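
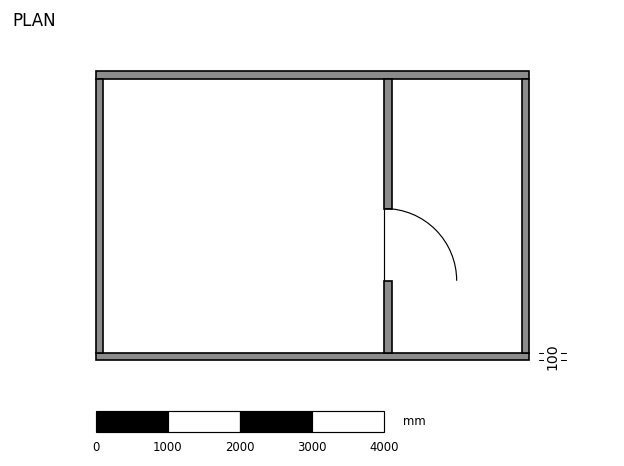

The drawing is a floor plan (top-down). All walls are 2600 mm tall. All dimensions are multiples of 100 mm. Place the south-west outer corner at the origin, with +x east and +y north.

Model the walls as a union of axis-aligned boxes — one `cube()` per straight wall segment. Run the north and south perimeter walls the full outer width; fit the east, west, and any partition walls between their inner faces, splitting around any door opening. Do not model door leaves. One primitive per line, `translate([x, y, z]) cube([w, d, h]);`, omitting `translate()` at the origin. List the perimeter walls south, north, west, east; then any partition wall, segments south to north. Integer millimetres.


cube([6000, 100, 2600]);
translate([0, 3900, 0]) cube([6000, 100, 2600]);
translate([0, 100, 0]) cube([100, 3800, 2600]);
translate([5900, 100, 0]) cube([100, 3800, 2600]);
translate([4000, 100, 0]) cube([100, 1000, 2600]);
translate([4000, 2100, 0]) cube([100, 1800, 2600]);


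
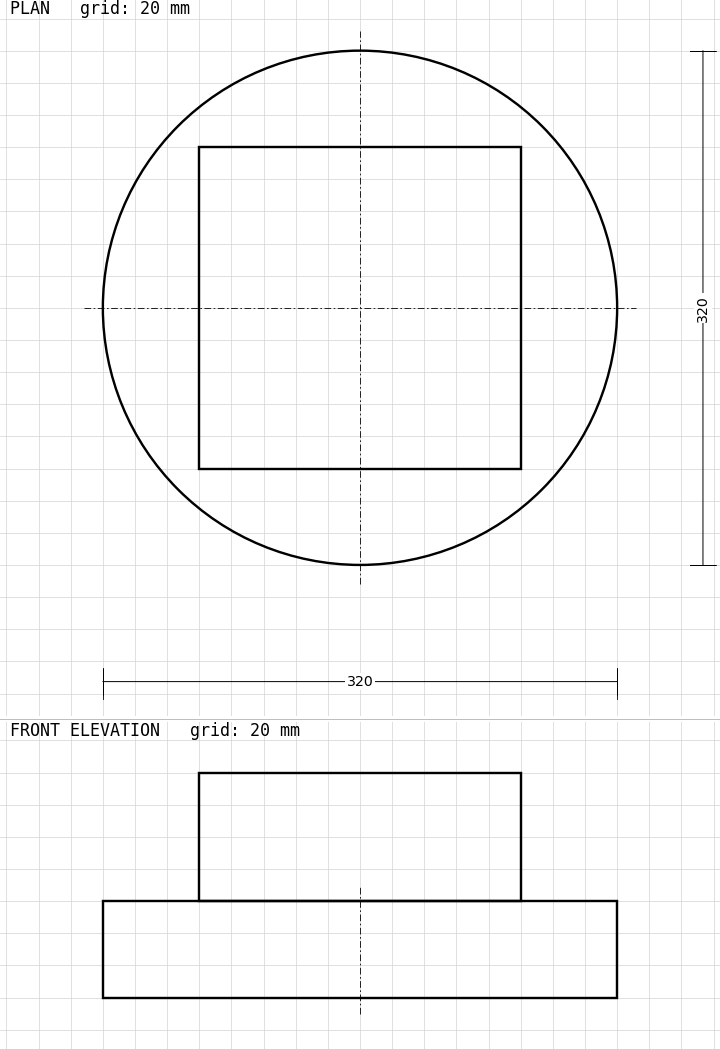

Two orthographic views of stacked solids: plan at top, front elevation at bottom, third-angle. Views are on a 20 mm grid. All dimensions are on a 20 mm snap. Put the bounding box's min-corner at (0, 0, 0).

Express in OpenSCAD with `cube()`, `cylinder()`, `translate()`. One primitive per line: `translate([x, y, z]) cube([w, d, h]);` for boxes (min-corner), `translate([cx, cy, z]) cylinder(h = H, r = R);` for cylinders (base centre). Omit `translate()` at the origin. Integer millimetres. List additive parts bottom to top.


translate([160, 160, 0]) cylinder(h = 60, r = 160);
translate([60, 60, 60]) cube([200, 200, 80]);


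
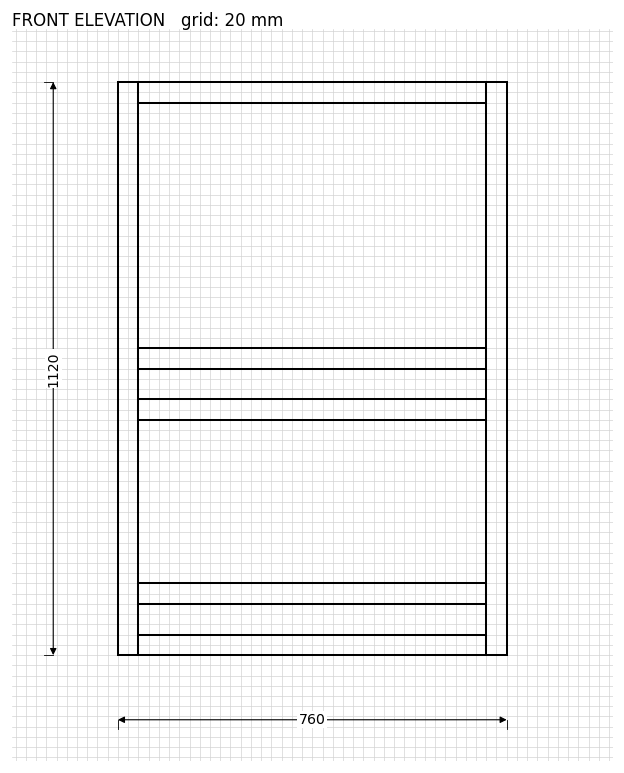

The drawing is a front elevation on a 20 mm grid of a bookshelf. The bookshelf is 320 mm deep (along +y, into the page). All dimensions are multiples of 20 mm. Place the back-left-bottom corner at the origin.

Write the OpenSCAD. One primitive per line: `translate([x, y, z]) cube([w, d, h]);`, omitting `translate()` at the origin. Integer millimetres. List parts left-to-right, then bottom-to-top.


cube([40, 320, 1120]);
translate([40, 0, 0]) cube([680, 320, 40]);
translate([40, 0, 100]) cube([680, 320, 40]);
translate([40, 0, 460]) cube([680, 320, 40]);
translate([40, 0, 560]) cube([680, 320, 40]);
translate([40, 0, 1080]) cube([680, 320, 40]);
translate([720, 0, 0]) cube([40, 320, 1120]);


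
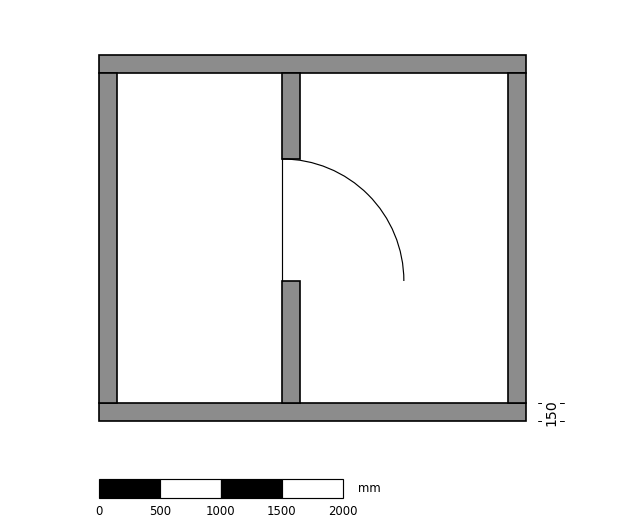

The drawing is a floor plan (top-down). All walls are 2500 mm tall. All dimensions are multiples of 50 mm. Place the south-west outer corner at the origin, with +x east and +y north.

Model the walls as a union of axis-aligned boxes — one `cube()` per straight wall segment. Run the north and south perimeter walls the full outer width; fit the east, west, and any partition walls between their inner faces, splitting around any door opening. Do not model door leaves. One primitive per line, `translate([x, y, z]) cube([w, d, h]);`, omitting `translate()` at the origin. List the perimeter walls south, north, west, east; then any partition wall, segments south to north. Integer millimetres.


cube([3500, 150, 2500]);
translate([0, 2850, 0]) cube([3500, 150, 2500]);
translate([0, 150, 0]) cube([150, 2700, 2500]);
translate([3350, 150, 0]) cube([150, 2700, 2500]);
translate([1500, 150, 0]) cube([150, 1000, 2500]);
translate([1500, 2150, 0]) cube([150, 700, 2500]);


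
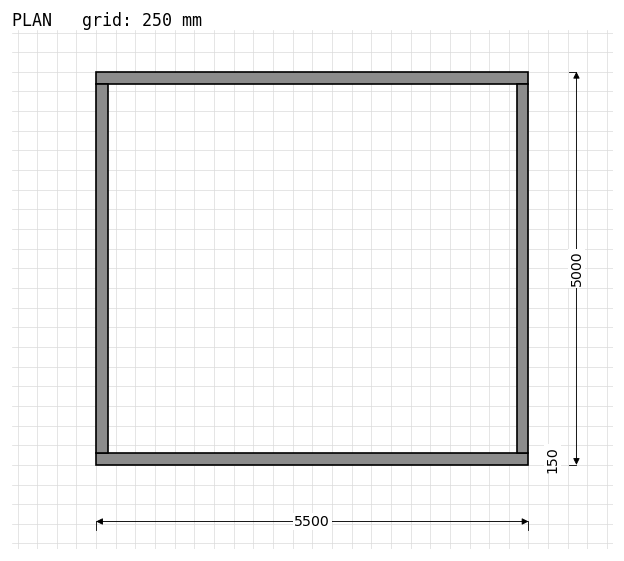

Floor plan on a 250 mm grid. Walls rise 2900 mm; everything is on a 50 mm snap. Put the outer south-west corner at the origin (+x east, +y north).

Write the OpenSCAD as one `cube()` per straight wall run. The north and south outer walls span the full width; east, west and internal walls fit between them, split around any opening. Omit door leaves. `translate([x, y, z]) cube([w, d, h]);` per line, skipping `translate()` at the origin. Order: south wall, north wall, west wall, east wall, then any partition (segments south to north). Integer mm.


cube([5500, 150, 2900]);
translate([0, 4850, 0]) cube([5500, 150, 2900]);
translate([0, 150, 0]) cube([150, 4700, 2900]);
translate([5350, 150, 0]) cube([150, 4700, 2900]);


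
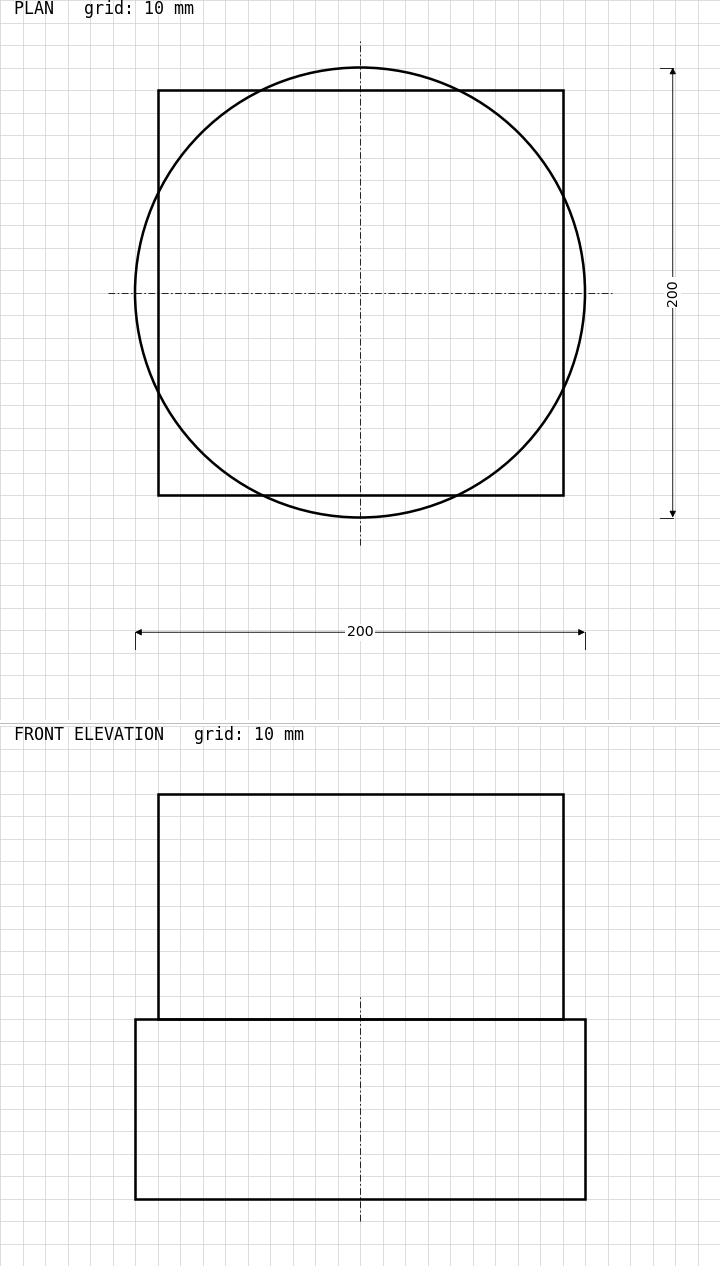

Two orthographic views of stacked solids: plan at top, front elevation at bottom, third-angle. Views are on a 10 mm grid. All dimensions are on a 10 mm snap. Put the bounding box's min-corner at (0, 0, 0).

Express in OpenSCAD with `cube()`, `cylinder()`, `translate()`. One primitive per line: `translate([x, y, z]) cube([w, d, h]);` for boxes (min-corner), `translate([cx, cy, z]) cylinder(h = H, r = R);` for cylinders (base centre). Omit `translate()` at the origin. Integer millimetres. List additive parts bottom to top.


translate([100, 100, 0]) cylinder(h = 80, r = 100);
translate([10, 10, 80]) cube([180, 180, 100]);


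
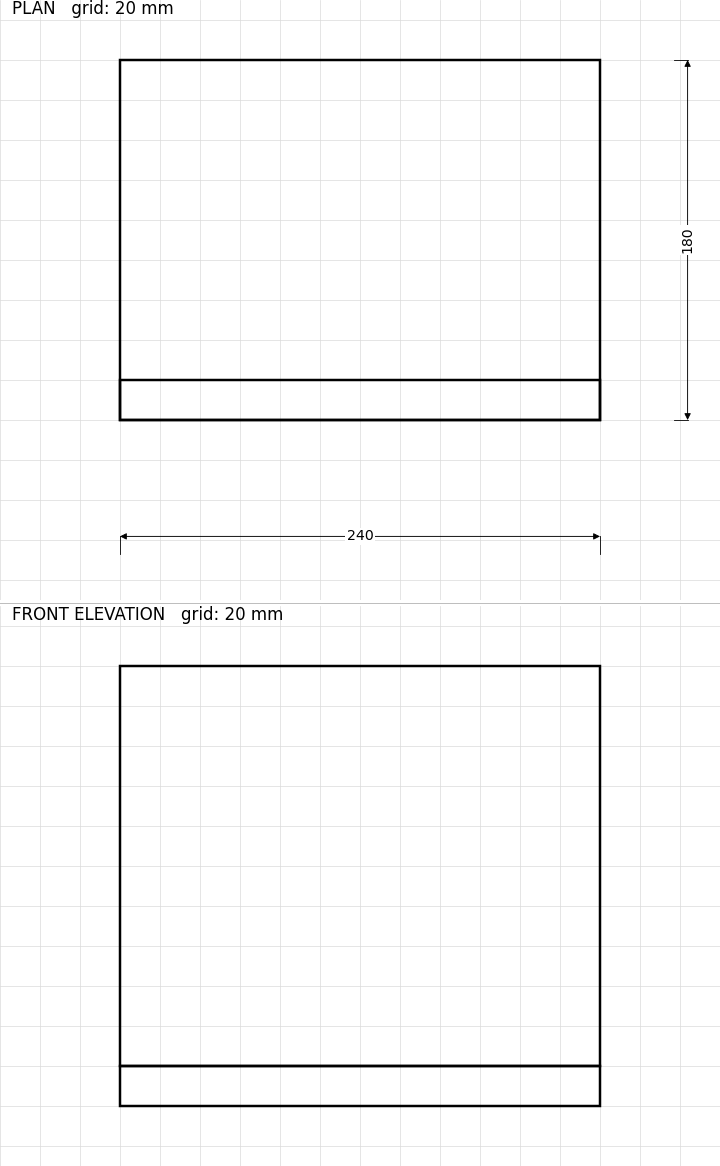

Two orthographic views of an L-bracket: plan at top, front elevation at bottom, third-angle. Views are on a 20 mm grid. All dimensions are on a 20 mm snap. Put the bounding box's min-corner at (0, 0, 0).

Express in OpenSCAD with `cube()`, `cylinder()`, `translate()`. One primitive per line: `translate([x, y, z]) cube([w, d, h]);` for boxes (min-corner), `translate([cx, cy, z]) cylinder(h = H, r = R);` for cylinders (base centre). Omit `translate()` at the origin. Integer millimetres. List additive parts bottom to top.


cube([240, 180, 20]);
translate([0, 0, 20]) cube([240, 20, 200]);


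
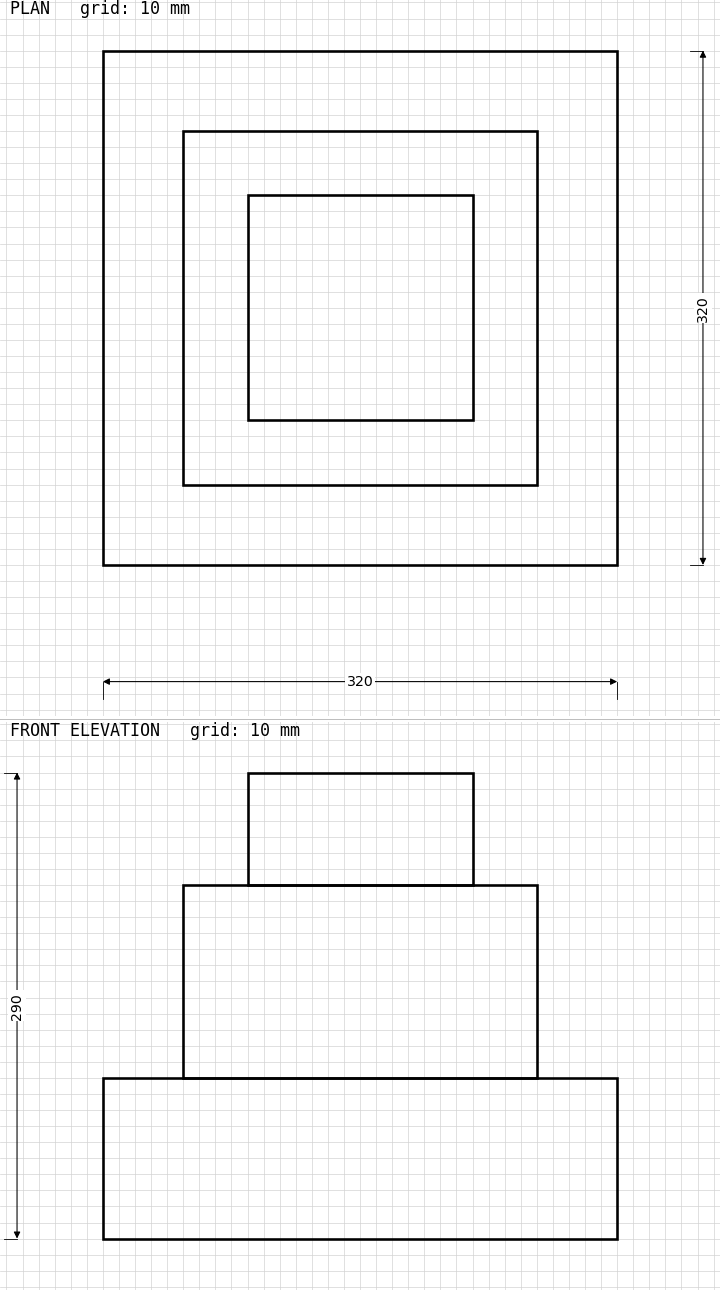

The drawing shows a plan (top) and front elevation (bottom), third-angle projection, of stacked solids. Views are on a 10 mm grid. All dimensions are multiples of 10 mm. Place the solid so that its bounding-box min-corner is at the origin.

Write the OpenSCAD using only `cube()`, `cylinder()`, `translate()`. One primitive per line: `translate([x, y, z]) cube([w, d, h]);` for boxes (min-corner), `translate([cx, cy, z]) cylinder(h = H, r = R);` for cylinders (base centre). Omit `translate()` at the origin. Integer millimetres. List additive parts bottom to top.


cube([320, 320, 100]);
translate([50, 50, 100]) cube([220, 220, 120]);
translate([90, 90, 220]) cube([140, 140, 70]);


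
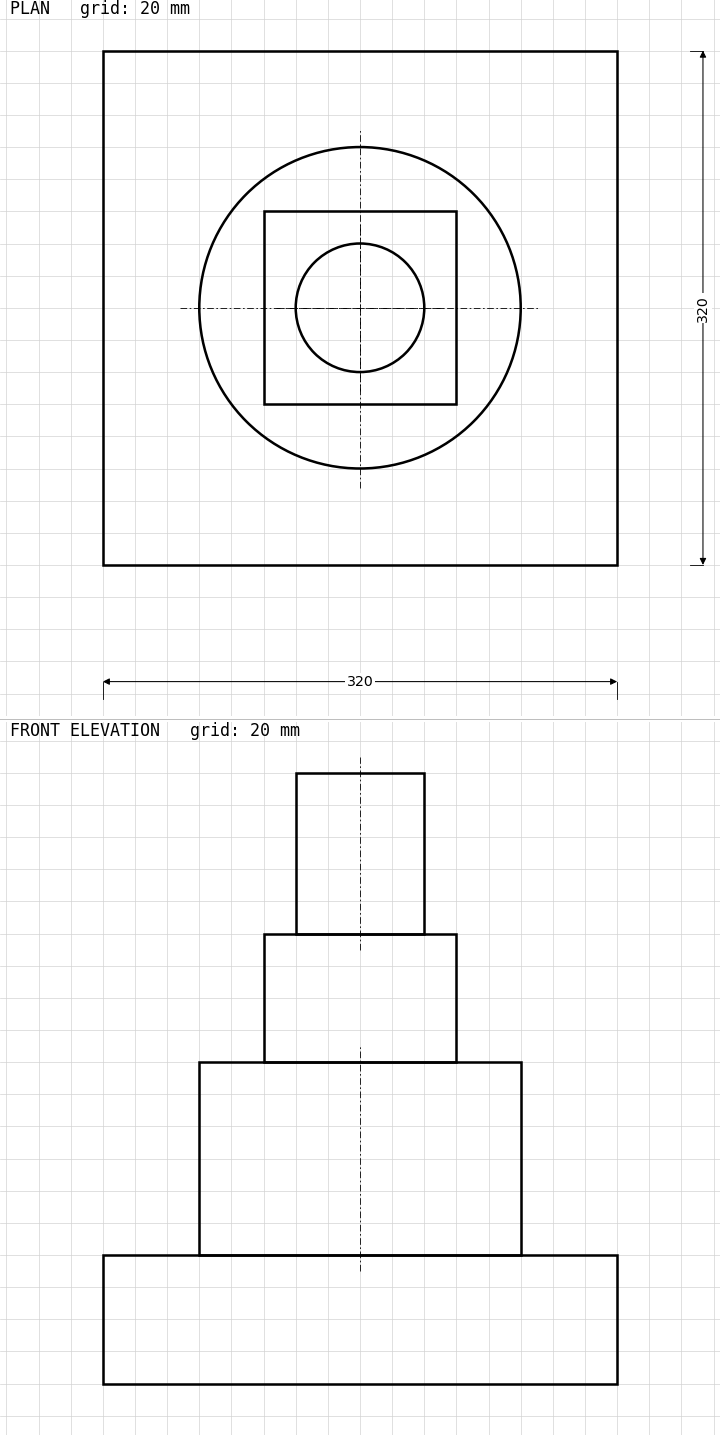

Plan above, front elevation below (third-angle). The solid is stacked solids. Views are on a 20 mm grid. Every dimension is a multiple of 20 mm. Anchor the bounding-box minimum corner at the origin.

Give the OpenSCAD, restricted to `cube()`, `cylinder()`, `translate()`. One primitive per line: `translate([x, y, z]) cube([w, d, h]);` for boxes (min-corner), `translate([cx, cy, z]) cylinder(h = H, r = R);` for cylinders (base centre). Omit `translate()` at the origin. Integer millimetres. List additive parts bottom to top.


cube([320, 320, 80]);
translate([160, 160, 80]) cylinder(h = 120, r = 100);
translate([100, 100, 200]) cube([120, 120, 80]);
translate([160, 160, 280]) cylinder(h = 100, r = 40);


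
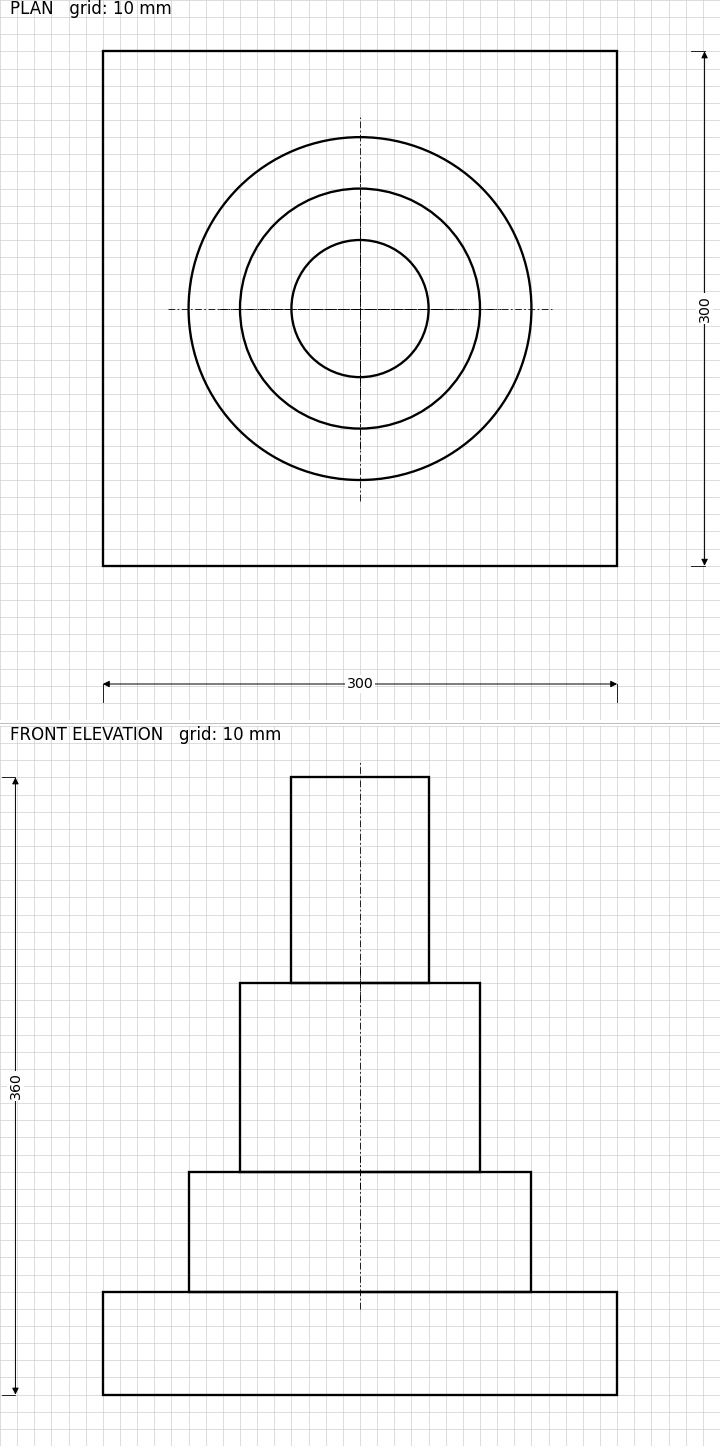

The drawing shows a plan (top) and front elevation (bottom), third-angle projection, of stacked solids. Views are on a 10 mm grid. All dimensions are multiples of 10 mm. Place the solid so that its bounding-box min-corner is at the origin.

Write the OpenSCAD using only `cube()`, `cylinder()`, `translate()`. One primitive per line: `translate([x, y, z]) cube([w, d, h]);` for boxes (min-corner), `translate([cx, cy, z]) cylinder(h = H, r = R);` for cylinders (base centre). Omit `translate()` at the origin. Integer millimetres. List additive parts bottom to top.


cube([300, 300, 60]);
translate([150, 150, 60]) cylinder(h = 70, r = 100);
translate([150, 150, 130]) cylinder(h = 110, r = 70);
translate([150, 150, 240]) cylinder(h = 120, r = 40);


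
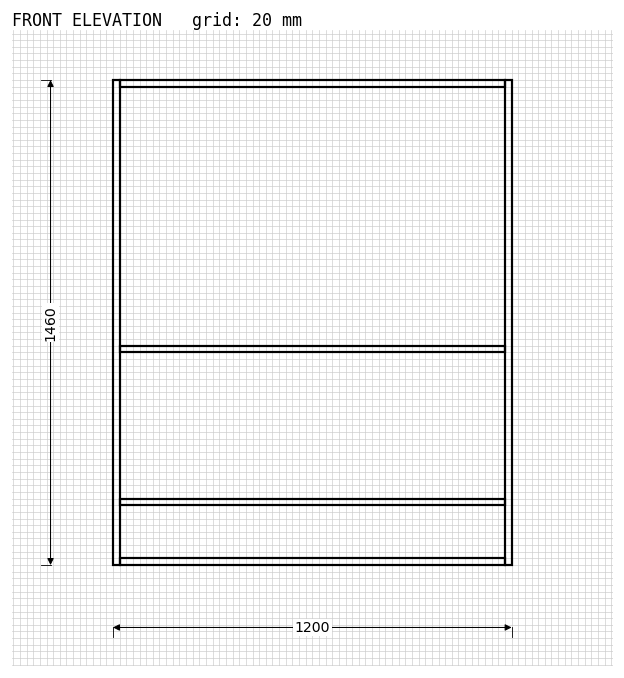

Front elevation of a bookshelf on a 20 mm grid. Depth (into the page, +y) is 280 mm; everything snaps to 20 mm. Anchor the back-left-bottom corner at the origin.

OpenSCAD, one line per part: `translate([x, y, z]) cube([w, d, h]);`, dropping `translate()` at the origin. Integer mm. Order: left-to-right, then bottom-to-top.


cube([20, 280, 1460]);
translate([20, 0, 0]) cube([1160, 280, 20]);
translate([20, 0, 180]) cube([1160, 280, 20]);
translate([20, 0, 640]) cube([1160, 280, 20]);
translate([20, 0, 1440]) cube([1160, 280, 20]);
translate([1180, 0, 0]) cube([20, 280, 1460]);


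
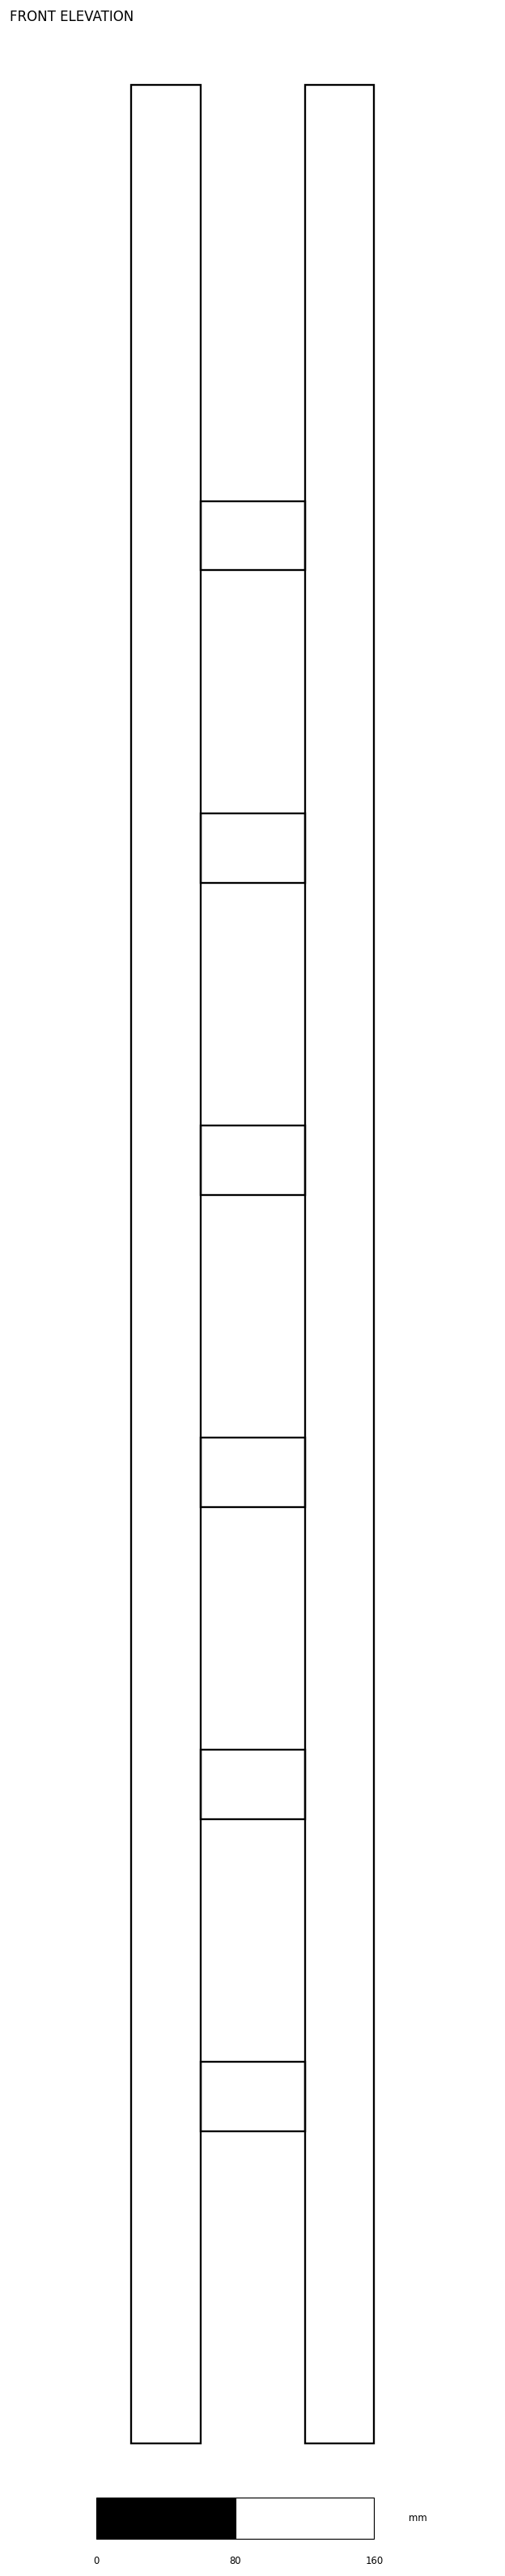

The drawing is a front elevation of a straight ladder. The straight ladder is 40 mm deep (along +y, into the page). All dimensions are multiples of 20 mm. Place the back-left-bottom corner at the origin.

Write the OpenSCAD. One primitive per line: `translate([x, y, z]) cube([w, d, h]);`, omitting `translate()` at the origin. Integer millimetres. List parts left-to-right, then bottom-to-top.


cube([40, 40, 1360]);
translate([40, 0, 180]) cube([60, 40, 40]);
translate([40, 0, 360]) cube([60, 40, 40]);
translate([40, 0, 540]) cube([60, 40, 40]);
translate([40, 0, 720]) cube([60, 40, 40]);
translate([40, 0, 900]) cube([60, 40, 40]);
translate([40, 0, 1080]) cube([60, 40, 40]);
translate([100, 0, 0]) cube([40, 40, 1360]);


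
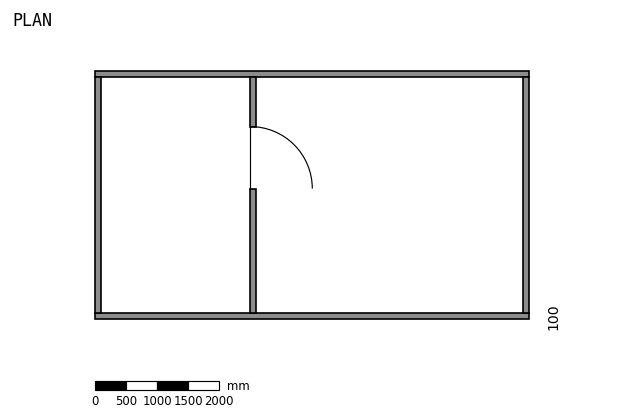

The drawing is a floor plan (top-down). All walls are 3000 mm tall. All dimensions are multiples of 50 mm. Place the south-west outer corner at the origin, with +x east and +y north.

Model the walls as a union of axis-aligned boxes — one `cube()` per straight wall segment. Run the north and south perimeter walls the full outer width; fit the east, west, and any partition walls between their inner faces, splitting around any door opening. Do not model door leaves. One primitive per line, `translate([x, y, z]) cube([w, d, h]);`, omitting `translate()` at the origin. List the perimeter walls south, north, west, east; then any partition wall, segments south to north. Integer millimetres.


cube([7000, 100, 3000]);
translate([0, 3900, 0]) cube([7000, 100, 3000]);
translate([0, 100, 0]) cube([100, 3800, 3000]);
translate([6900, 100, 0]) cube([100, 3800, 3000]);
translate([2500, 100, 0]) cube([100, 2000, 3000]);
translate([2500, 3100, 0]) cube([100, 800, 3000]);


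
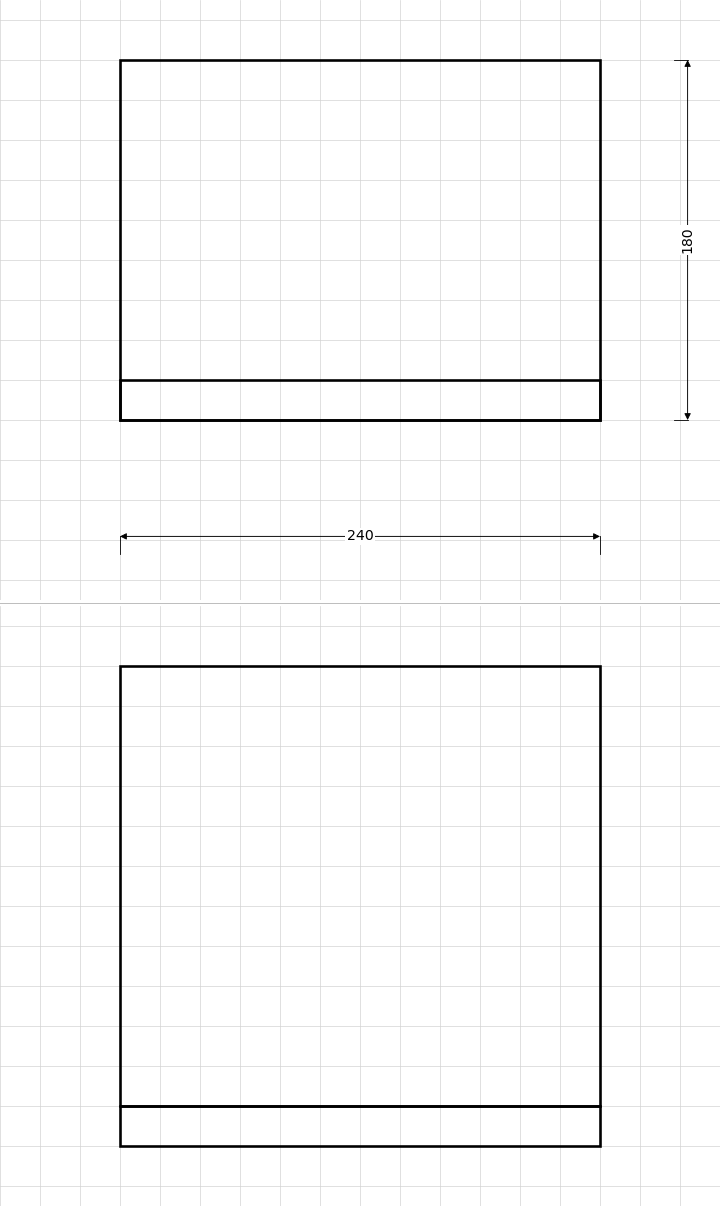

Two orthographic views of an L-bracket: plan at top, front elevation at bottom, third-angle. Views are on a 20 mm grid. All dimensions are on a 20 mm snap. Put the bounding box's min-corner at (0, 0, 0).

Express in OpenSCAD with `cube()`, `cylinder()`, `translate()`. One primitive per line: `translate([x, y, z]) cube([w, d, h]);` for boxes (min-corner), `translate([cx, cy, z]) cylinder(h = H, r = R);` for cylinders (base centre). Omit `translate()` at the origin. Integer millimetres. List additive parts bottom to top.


cube([240, 180, 20]);
translate([0, 0, 20]) cube([240, 20, 220]);


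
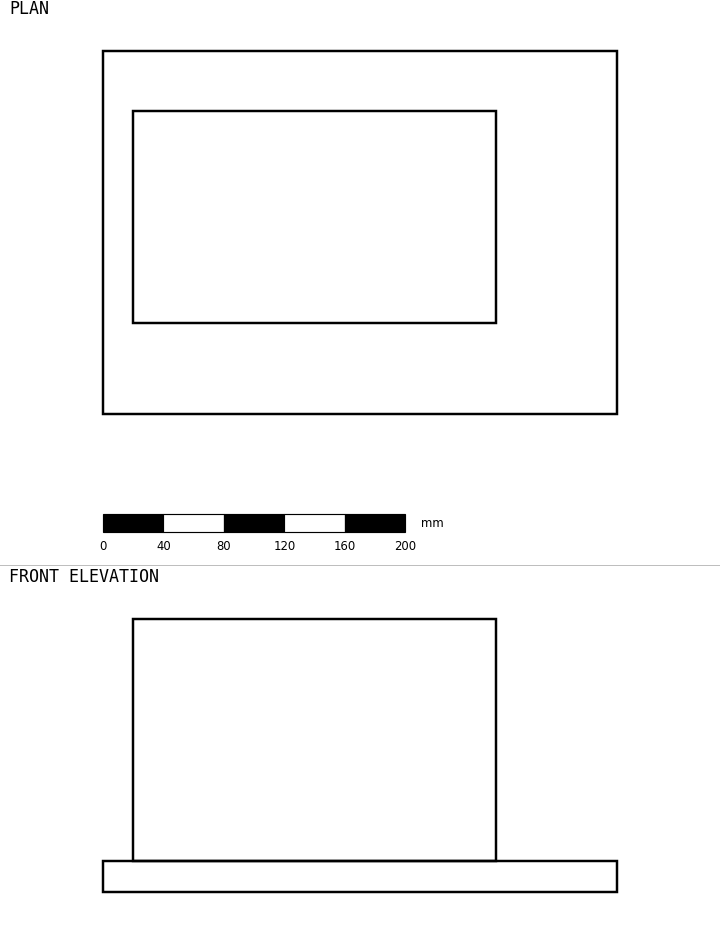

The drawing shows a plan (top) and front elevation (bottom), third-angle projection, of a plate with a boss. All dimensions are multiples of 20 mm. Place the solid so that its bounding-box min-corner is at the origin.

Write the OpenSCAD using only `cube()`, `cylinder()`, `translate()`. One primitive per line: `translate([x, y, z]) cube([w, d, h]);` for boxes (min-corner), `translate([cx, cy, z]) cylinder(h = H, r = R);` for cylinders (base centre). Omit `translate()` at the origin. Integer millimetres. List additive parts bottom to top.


cube([340, 240, 20]);
translate([20, 60, 20]) cube([240, 140, 160]);


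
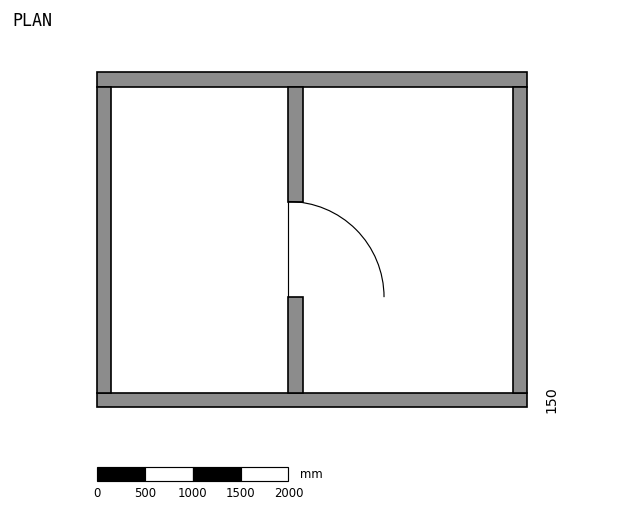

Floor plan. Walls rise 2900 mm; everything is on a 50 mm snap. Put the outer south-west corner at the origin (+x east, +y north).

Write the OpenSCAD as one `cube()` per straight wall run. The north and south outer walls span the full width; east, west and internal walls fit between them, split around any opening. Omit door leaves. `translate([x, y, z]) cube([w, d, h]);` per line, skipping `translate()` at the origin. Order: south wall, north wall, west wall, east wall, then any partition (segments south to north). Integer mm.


cube([4500, 150, 2900]);
translate([0, 3350, 0]) cube([4500, 150, 2900]);
translate([0, 150, 0]) cube([150, 3200, 2900]);
translate([4350, 150, 0]) cube([150, 3200, 2900]);
translate([2000, 150, 0]) cube([150, 1000, 2900]);
translate([2000, 2150, 0]) cube([150, 1200, 2900]);


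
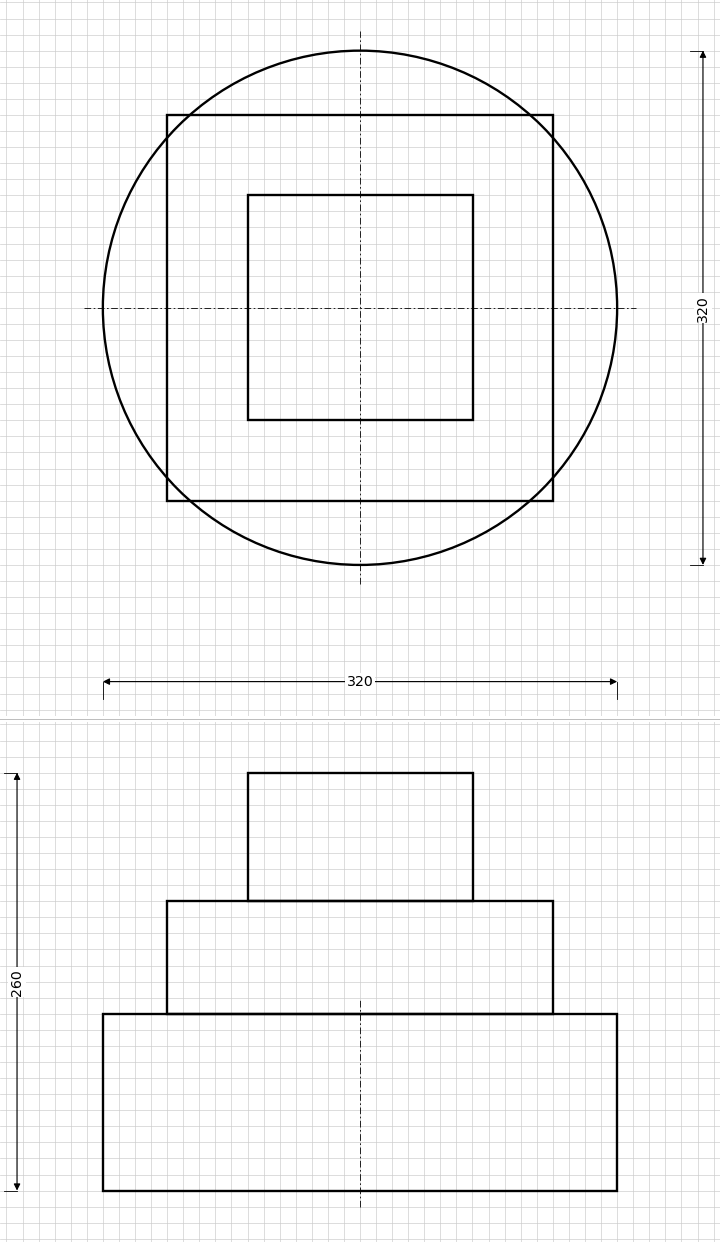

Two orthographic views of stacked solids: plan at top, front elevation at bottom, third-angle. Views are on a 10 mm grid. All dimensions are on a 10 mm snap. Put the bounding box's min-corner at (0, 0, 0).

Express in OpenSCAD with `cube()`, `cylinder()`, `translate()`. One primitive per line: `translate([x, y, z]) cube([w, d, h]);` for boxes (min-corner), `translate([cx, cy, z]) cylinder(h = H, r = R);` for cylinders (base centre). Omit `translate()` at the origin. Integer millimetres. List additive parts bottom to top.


translate([160, 160, 0]) cylinder(h = 110, r = 160);
translate([40, 40, 110]) cube([240, 240, 70]);
translate([90, 90, 180]) cube([140, 140, 80]);


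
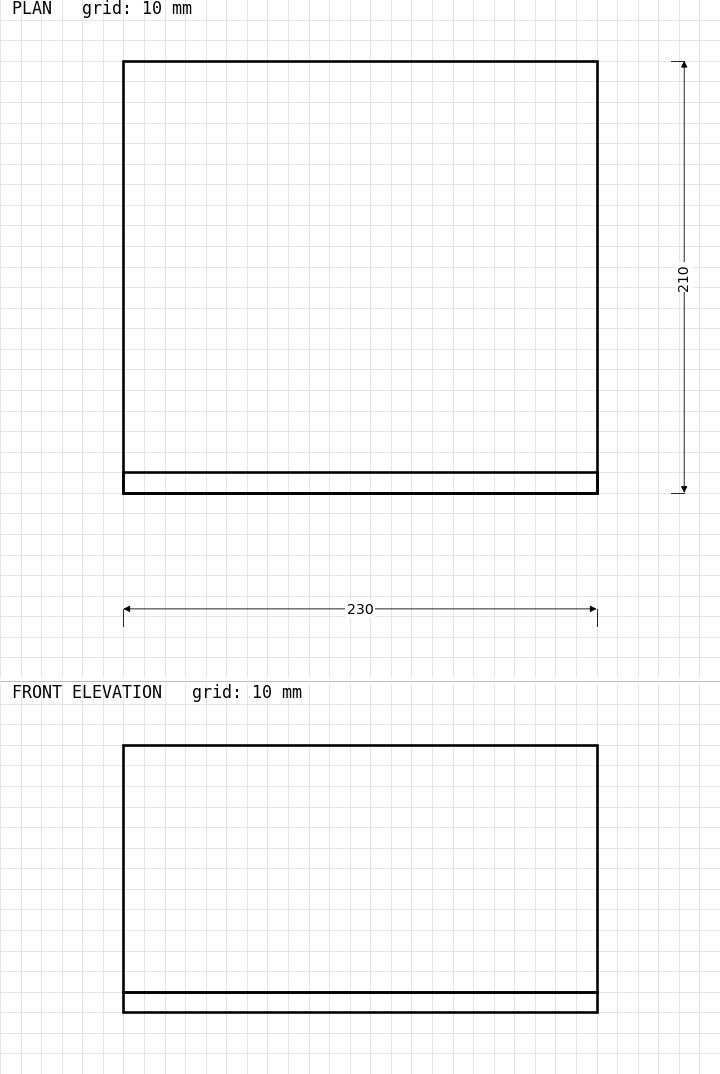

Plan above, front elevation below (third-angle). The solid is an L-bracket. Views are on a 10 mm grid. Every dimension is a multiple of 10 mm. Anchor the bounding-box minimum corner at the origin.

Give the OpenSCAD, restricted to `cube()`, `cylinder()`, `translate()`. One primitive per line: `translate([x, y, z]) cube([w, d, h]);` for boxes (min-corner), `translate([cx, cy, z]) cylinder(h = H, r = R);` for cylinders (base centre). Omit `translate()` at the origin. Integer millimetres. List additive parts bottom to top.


cube([230, 210, 10]);
translate([0, 0, 10]) cube([230, 10, 120]);


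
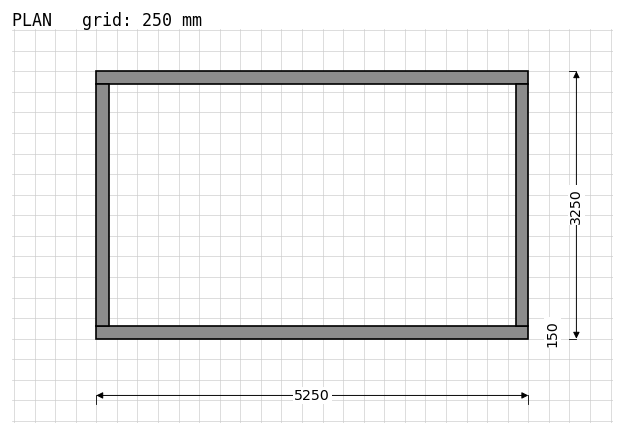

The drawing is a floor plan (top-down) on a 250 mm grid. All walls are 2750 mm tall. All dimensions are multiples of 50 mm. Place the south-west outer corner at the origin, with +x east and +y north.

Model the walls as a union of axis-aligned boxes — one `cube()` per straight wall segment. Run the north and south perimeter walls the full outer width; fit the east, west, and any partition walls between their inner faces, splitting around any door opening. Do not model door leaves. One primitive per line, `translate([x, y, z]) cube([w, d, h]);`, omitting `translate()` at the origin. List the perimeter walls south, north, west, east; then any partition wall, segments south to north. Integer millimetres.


cube([5250, 150, 2750]);
translate([0, 3100, 0]) cube([5250, 150, 2750]);
translate([0, 150, 0]) cube([150, 2950, 2750]);
translate([5100, 150, 0]) cube([150, 2950, 2750]);


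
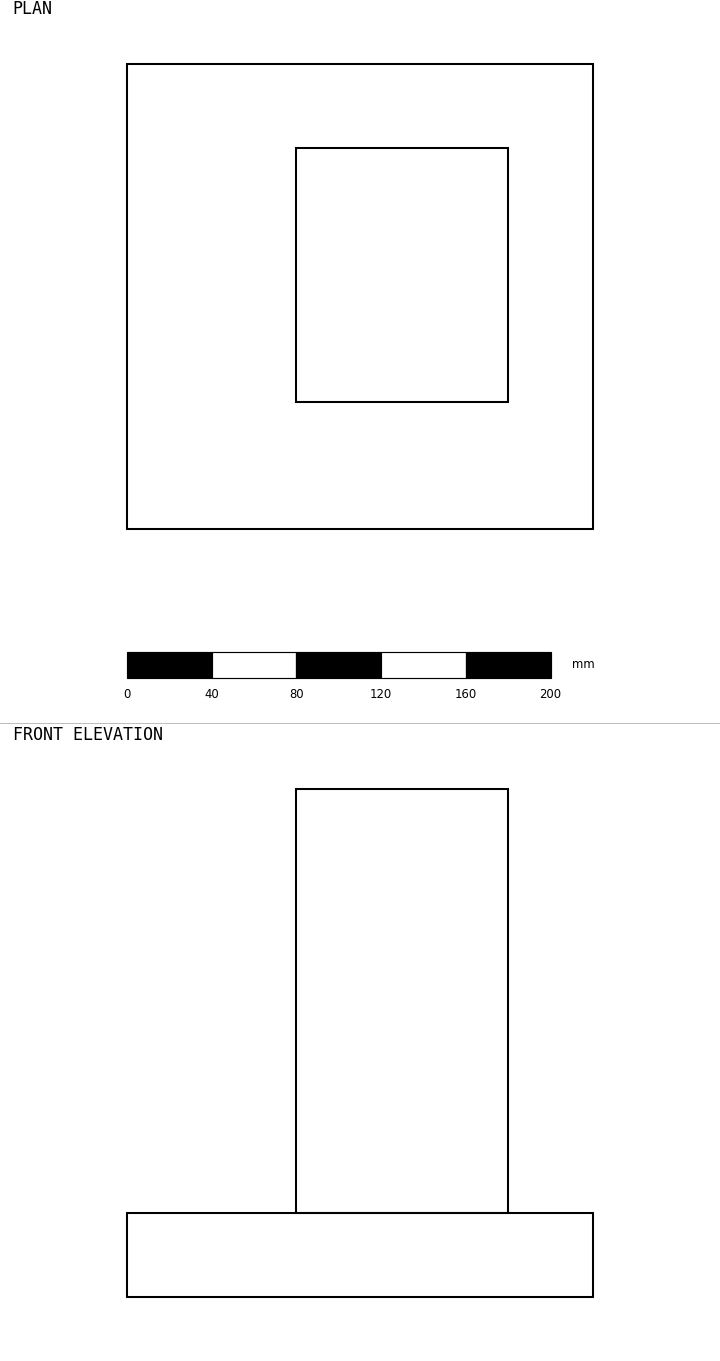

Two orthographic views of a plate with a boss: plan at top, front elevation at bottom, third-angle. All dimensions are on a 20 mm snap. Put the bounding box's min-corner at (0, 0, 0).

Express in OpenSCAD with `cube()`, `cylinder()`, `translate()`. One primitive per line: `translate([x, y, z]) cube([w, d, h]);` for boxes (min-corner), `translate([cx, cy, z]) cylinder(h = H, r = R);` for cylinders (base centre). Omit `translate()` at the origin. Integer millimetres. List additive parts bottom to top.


cube([220, 220, 40]);
translate([80, 60, 40]) cube([100, 120, 200]);


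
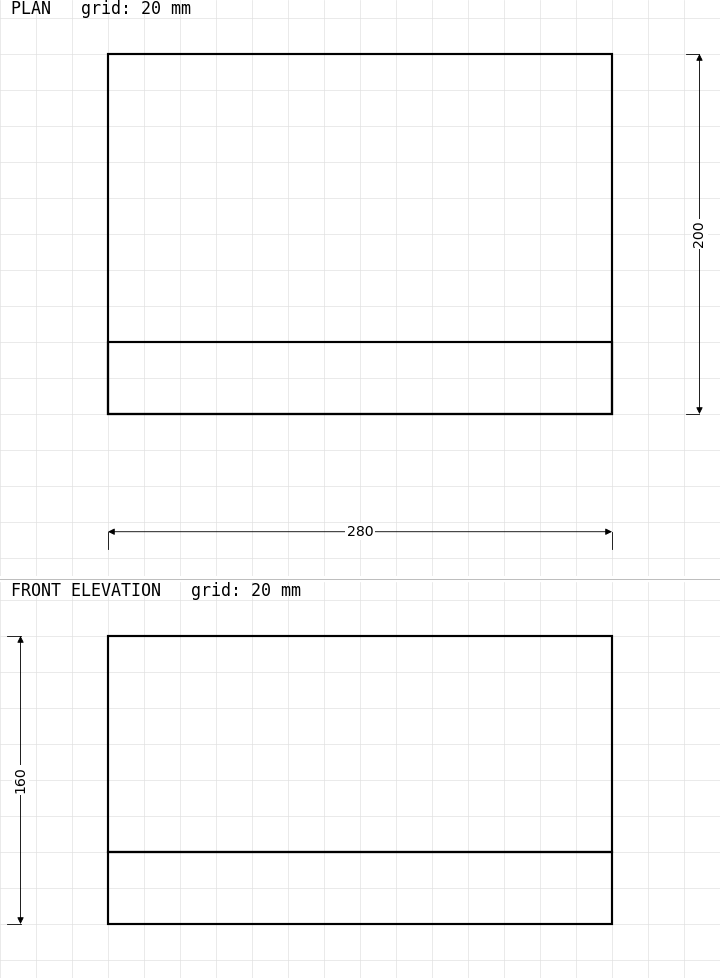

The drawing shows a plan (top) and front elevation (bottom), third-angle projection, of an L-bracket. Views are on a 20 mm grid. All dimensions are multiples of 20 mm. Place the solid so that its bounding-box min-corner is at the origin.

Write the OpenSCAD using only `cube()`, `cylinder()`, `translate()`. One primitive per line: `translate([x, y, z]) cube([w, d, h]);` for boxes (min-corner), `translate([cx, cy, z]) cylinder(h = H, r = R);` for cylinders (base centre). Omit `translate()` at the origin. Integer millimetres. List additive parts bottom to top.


cube([280, 200, 40]);
translate([0, 0, 40]) cube([280, 40, 120]);


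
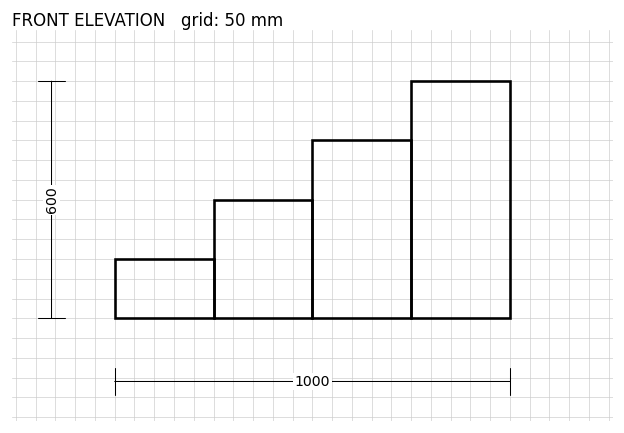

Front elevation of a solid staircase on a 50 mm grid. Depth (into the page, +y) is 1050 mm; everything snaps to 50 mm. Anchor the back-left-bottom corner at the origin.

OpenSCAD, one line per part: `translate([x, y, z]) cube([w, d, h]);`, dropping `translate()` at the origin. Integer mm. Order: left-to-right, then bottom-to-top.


cube([250, 1050, 150]);
translate([250, 0, 0]) cube([250, 1050, 300]);
translate([500, 0, 0]) cube([250, 1050, 450]);
translate([750, 0, 0]) cube([250, 1050, 600]);


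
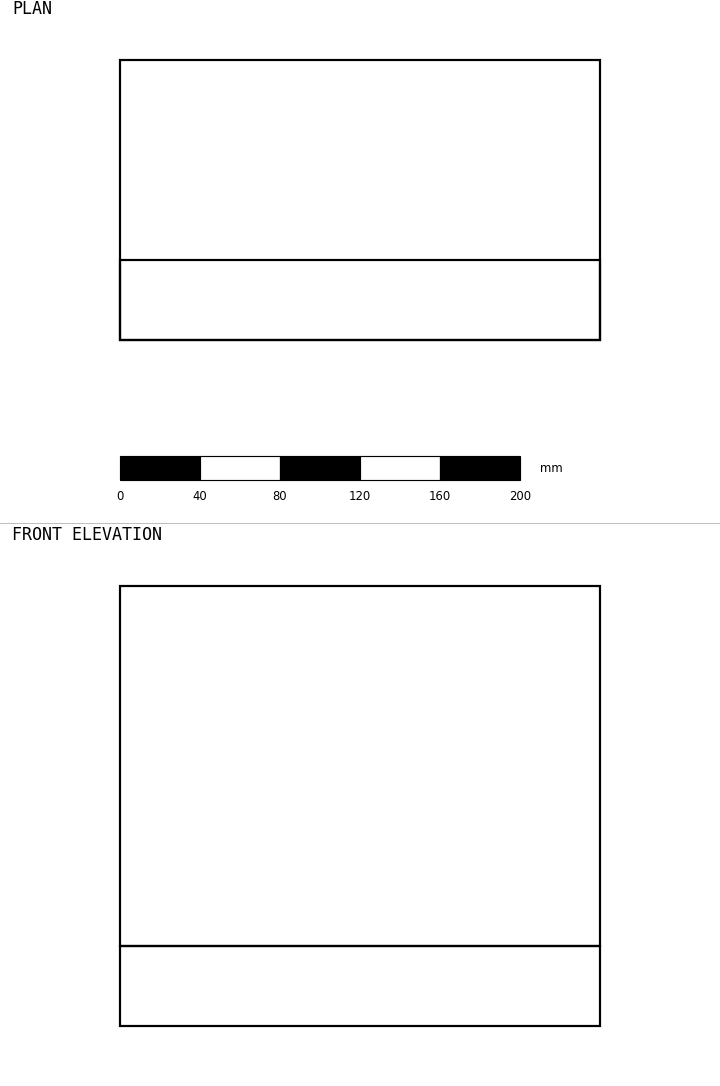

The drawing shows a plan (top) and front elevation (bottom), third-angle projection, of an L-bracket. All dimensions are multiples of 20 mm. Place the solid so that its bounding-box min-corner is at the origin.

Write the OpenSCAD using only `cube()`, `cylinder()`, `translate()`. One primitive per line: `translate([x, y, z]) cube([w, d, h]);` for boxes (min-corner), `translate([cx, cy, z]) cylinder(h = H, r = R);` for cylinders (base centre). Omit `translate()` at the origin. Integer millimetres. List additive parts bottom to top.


cube([240, 140, 40]);
translate([0, 0, 40]) cube([240, 40, 180]);


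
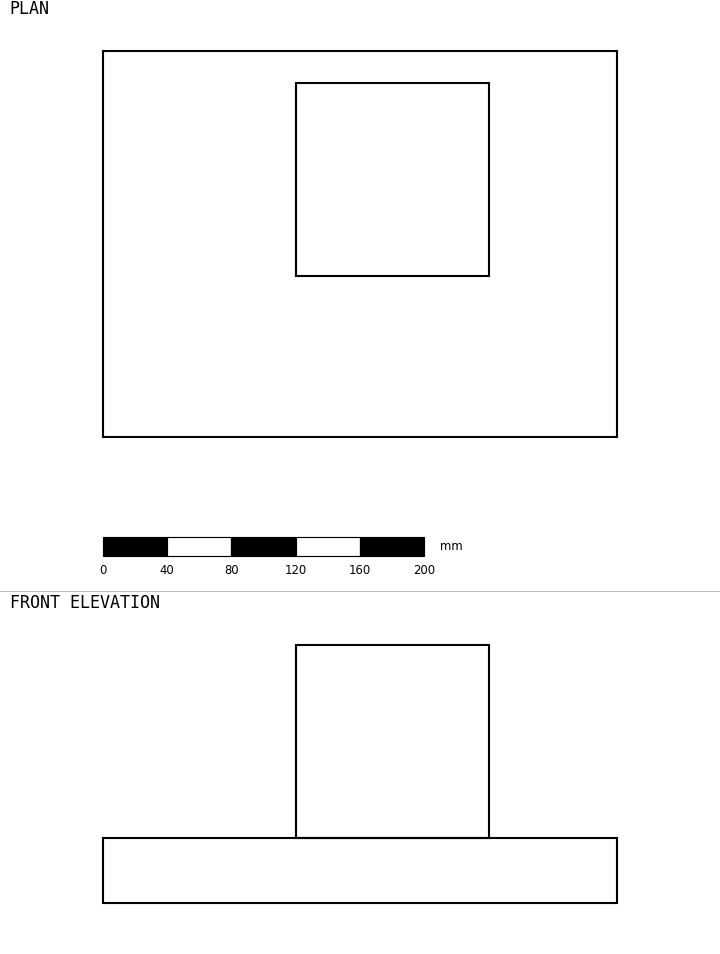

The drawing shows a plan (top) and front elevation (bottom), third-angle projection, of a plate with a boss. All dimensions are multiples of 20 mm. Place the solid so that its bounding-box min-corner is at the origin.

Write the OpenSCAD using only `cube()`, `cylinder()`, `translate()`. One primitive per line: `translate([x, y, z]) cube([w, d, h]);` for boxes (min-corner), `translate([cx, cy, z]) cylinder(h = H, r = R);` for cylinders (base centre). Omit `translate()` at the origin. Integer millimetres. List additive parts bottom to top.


cube([320, 240, 40]);
translate([120, 100, 40]) cube([120, 120, 120]);


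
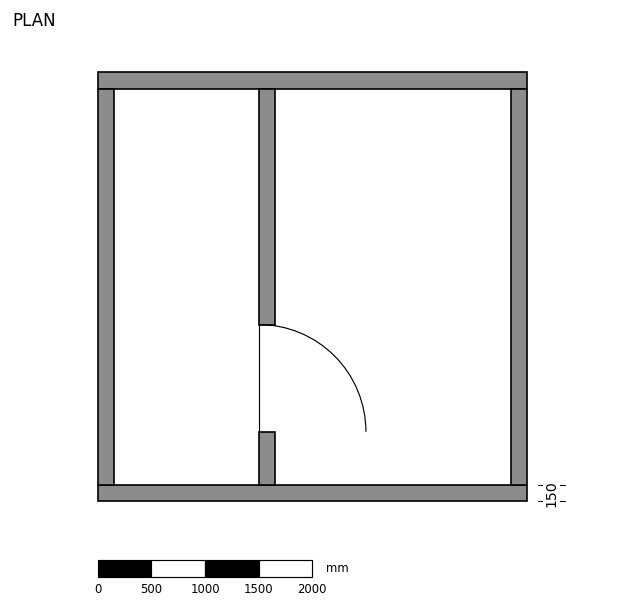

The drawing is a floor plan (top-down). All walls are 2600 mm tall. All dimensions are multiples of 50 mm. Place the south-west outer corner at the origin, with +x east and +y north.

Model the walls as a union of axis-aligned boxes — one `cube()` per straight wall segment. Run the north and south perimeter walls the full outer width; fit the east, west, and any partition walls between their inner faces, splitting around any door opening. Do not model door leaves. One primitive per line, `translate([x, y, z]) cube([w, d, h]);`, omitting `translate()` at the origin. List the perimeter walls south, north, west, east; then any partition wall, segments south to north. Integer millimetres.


cube([4000, 150, 2600]);
translate([0, 3850, 0]) cube([4000, 150, 2600]);
translate([0, 150, 0]) cube([150, 3700, 2600]);
translate([3850, 150, 0]) cube([150, 3700, 2600]);
translate([1500, 150, 0]) cube([150, 500, 2600]);
translate([1500, 1650, 0]) cube([150, 2200, 2600]);


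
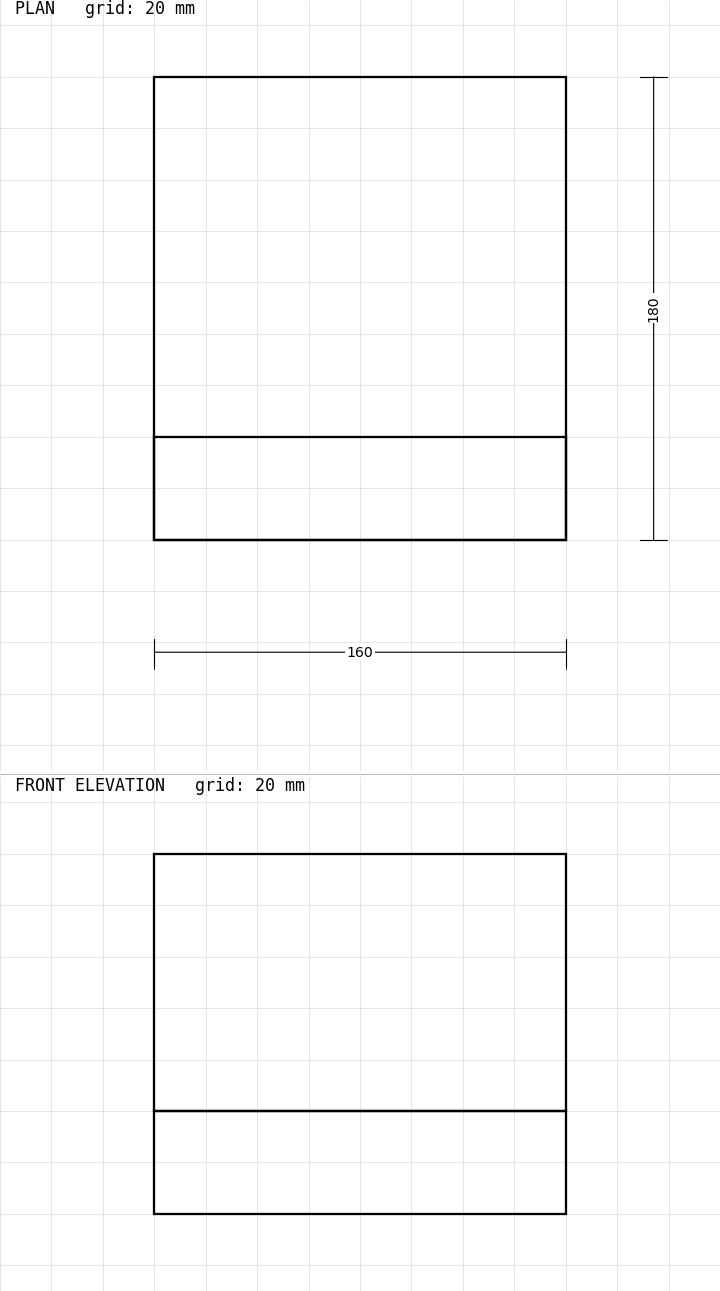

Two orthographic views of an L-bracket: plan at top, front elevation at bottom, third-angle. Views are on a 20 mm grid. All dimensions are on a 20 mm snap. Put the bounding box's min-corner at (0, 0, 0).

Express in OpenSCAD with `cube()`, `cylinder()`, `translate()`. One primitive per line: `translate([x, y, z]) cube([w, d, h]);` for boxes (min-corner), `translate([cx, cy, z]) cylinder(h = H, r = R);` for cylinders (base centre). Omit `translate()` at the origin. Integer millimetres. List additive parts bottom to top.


cube([160, 180, 40]);
translate([0, 0, 40]) cube([160, 40, 100]);


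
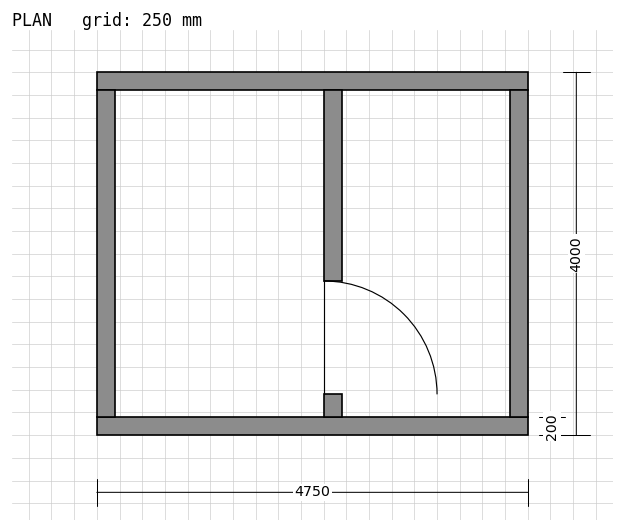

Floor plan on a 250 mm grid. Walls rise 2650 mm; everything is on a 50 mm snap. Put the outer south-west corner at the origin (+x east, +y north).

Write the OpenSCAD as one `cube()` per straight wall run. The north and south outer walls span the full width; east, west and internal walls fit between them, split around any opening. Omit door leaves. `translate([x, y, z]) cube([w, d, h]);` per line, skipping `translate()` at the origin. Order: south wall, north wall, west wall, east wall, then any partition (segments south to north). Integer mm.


cube([4750, 200, 2650]);
translate([0, 3800, 0]) cube([4750, 200, 2650]);
translate([0, 200, 0]) cube([200, 3600, 2650]);
translate([4550, 200, 0]) cube([200, 3600, 2650]);
translate([2500, 200, 0]) cube([200, 250, 2650]);
translate([2500, 1700, 0]) cube([200, 2100, 2650]);


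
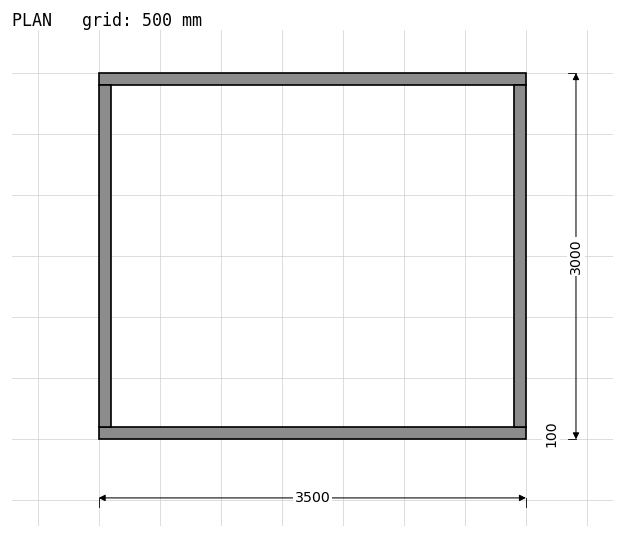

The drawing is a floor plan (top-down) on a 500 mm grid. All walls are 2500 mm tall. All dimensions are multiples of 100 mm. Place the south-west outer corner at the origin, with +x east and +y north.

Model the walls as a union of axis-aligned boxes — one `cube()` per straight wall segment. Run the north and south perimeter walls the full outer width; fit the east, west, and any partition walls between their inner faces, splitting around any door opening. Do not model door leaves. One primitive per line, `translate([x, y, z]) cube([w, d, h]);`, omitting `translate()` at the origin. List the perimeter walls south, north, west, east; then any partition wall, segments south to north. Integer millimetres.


cube([3500, 100, 2500]);
translate([0, 2900, 0]) cube([3500, 100, 2500]);
translate([0, 100, 0]) cube([100, 2800, 2500]);
translate([3400, 100, 0]) cube([100, 2800, 2500]);


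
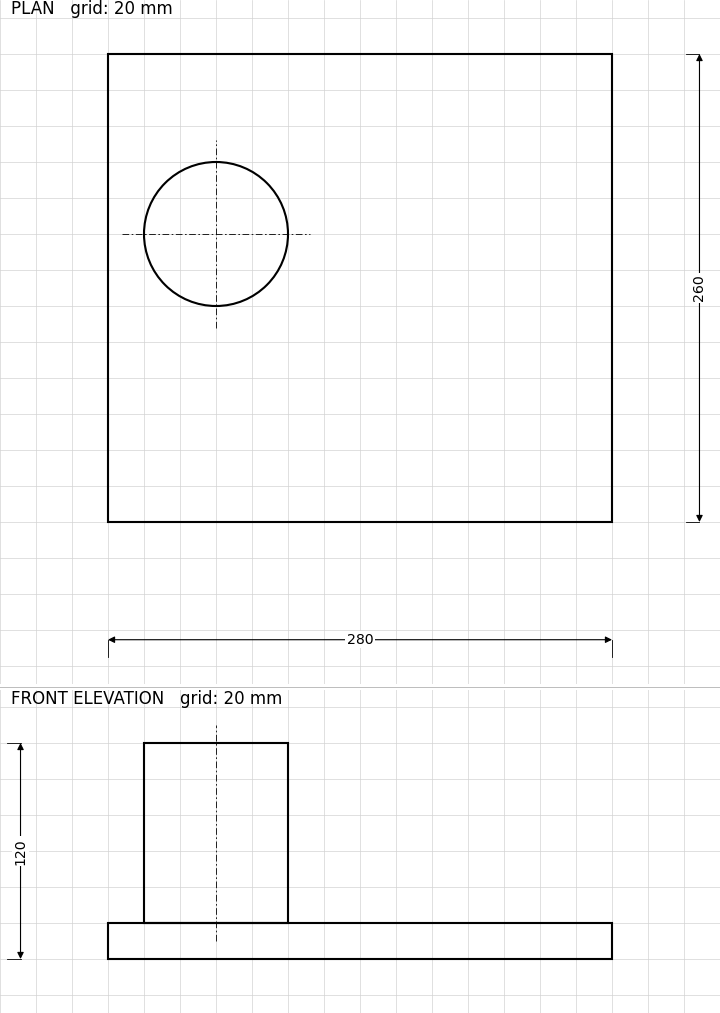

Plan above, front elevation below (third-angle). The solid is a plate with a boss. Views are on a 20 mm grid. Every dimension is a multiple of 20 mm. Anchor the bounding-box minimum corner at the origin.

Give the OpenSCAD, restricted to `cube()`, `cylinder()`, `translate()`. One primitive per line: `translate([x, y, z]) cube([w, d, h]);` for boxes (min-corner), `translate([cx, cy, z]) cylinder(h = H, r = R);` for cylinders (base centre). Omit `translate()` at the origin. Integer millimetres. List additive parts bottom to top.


cube([280, 260, 20]);
translate([60, 160, 20]) cylinder(h = 100, r = 40);


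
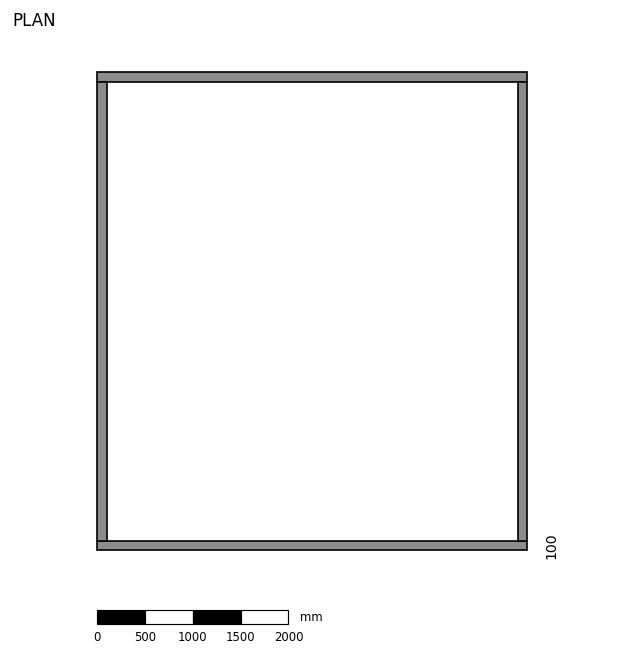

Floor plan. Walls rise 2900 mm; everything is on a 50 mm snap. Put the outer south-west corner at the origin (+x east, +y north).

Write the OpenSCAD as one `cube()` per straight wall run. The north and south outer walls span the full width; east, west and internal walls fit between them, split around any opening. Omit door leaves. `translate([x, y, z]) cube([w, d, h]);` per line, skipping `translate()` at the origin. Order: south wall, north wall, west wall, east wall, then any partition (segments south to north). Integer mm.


cube([4500, 100, 2900]);
translate([0, 4900, 0]) cube([4500, 100, 2900]);
translate([0, 100, 0]) cube([100, 4800, 2900]);
translate([4400, 100, 0]) cube([100, 4800, 2900]);


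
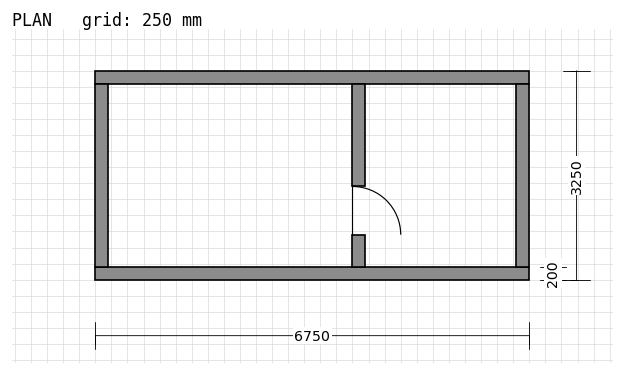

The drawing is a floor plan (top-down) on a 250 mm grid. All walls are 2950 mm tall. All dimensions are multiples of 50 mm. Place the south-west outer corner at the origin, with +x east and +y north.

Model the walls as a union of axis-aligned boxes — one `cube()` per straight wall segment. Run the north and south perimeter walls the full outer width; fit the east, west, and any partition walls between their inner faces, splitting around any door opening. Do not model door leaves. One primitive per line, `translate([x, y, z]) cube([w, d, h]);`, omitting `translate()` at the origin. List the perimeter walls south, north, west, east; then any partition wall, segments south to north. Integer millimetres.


cube([6750, 200, 2950]);
translate([0, 3050, 0]) cube([6750, 200, 2950]);
translate([0, 200, 0]) cube([200, 2850, 2950]);
translate([6550, 200, 0]) cube([200, 2850, 2950]);
translate([4000, 200, 0]) cube([200, 500, 2950]);
translate([4000, 1450, 0]) cube([200, 1600, 2950]);


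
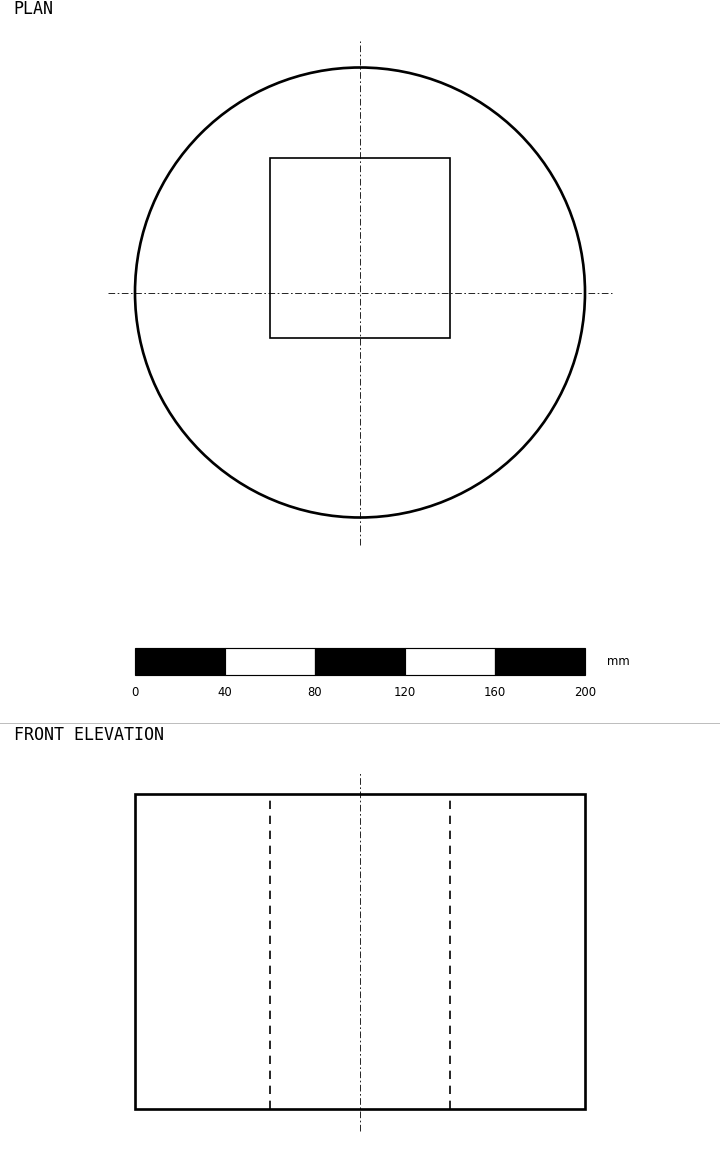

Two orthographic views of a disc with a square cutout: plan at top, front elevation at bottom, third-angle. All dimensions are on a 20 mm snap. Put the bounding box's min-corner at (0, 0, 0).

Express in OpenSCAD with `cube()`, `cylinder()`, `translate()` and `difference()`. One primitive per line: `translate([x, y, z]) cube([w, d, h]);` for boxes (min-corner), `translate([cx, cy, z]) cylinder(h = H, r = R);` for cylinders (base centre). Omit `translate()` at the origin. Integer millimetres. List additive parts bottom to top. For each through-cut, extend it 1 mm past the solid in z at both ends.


difference() {
  translate([100, 100, 0]) cylinder(h = 140, r = 100);
  translate([60, 80, -1]) cube([80, 80, 142]);
}


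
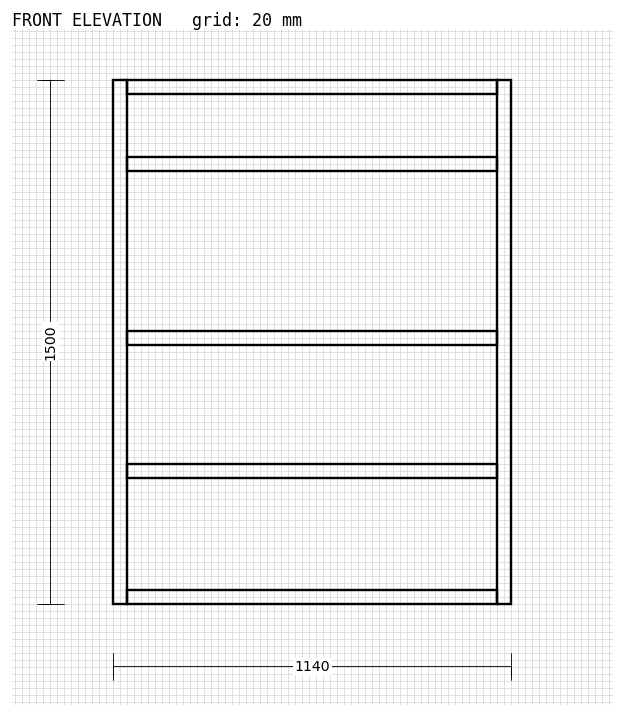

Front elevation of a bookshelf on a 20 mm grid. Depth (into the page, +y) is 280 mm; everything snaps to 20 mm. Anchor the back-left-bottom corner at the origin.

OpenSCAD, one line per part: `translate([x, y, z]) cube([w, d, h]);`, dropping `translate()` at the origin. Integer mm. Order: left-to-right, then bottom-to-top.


cube([40, 280, 1500]);
translate([40, 0, 0]) cube([1060, 280, 40]);
translate([40, 0, 360]) cube([1060, 280, 40]);
translate([40, 0, 740]) cube([1060, 280, 40]);
translate([40, 0, 1240]) cube([1060, 280, 40]);
translate([40, 0, 1460]) cube([1060, 280, 40]);
translate([1100, 0, 0]) cube([40, 280, 1500]);


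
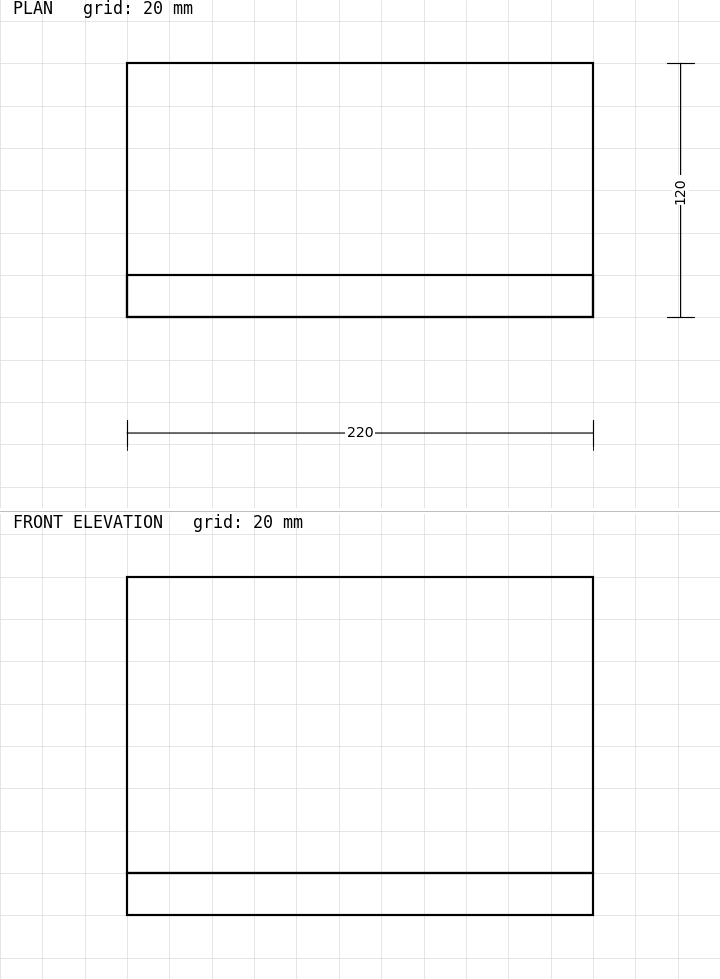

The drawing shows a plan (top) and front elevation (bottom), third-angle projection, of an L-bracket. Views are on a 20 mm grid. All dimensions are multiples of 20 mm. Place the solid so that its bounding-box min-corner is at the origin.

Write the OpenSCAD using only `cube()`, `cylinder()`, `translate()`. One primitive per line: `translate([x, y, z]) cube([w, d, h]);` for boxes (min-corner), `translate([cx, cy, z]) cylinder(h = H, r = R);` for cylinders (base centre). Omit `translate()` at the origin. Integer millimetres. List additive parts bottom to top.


cube([220, 120, 20]);
translate([0, 0, 20]) cube([220, 20, 140]);


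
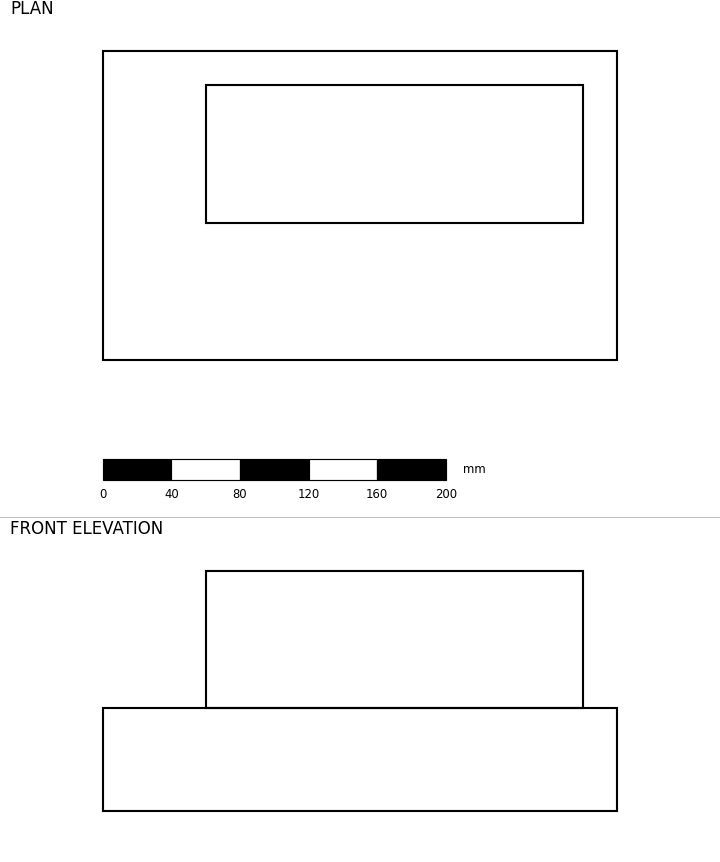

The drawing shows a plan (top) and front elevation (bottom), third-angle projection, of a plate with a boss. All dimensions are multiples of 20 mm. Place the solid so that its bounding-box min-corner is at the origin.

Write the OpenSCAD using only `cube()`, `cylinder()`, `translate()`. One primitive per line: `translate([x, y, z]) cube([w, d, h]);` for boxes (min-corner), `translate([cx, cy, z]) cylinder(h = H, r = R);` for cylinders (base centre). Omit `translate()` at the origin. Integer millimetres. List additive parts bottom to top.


cube([300, 180, 60]);
translate([60, 80, 60]) cube([220, 80, 80]);
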